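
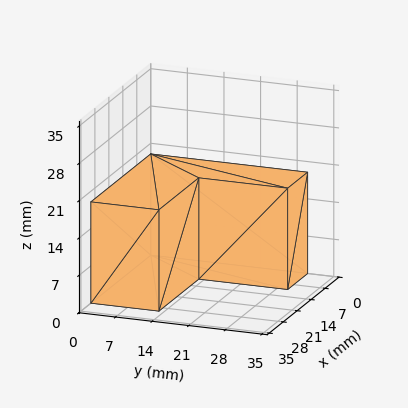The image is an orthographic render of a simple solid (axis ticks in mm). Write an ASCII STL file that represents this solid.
Reading the render: the shape is an L-shaped prism: outer 30 × 30 mm, arm thicknesses ≈ 13 mm (horizontal) and 10 mm (vertical), extruded 19 mm in z (dimensions read to the nearest mm from the axis ticks). For the STL, each face is triangulated and given an outward normal.

solid part
  facet normal 0.0000 0.0000 -1.0000
    outer loop
      vertex 30.0 13.0 0.0
      vertex 30.0 0.0 0.0
      vertex 0.0 0.0 0.0
    endloop
  endfacet
  facet normal 0.0000 0.0000 -1.0000
    outer loop
      vertex 10.0 13.0 0.0
      vertex 30.0 13.0 0.0
      vertex 0.0 0.0 0.0
    endloop
  endfacet
  facet normal 0.0000 0.0000 -1.0000
    outer loop
      vertex 10.0 30.0 0.0
      vertex 10.0 13.0 0.0
      vertex 0.0 0.0 0.0
    endloop
  endfacet
  facet normal 0.0000 0.0000 -1.0000
    outer loop
      vertex 0.0 30.0 0.0
      vertex 10.0 30.0 0.0
      vertex 0.0 0.0 0.0
    endloop
  endfacet
  facet normal 0.0000 0.0000 1.0000
    outer loop
      vertex 0.0 0.0 19.0
      vertex 30.0 0.0 19.0
      vertex 30.0 13.0 19.0
    endloop
  endfacet
  facet normal 0.0000 0.0000 1.0000
    outer loop
      vertex 0.0 0.0 19.0
      vertex 30.0 13.0 19.0
      vertex 10.0 13.0 19.0
    endloop
  endfacet
  facet normal 0.0000 0.0000 1.0000
    outer loop
      vertex 0.0 0.0 19.0
      vertex 10.0 13.0 19.0
      vertex 10.0 30.0 19.0
    endloop
  endfacet
  facet normal 0.0000 0.0000 1.0000
    outer loop
      vertex 0.0 0.0 19.0
      vertex 10.0 30.0 19.0
      vertex 0.0 30.0 19.0
    endloop
  endfacet
  facet normal 0.0000 -1.0000 0.0000
    outer loop
      vertex 0.0 0.0 0.0
      vertex 30.0 0.0 0.0
      vertex 30.0 0.0 19.0
    endloop
  endfacet
  facet normal 0.0000 -1.0000 0.0000
    outer loop
      vertex 0.0 0.0 0.0
      vertex 30.0 0.0 19.0
      vertex 0.0 0.0 19.0
    endloop
  endfacet
  facet normal 1.0000 0.0000 0.0000
    outer loop
      vertex 30.0 0.0 0.0
      vertex 30.0 13.0 0.0
      vertex 30.0 13.0 19.0
    endloop
  endfacet
  facet normal 1.0000 0.0000 0.0000
    outer loop
      vertex 30.0 0.0 0.0
      vertex 30.0 13.0 19.0
      vertex 30.0 0.0 19.0
    endloop
  endfacet
  facet normal 0.0000 1.0000 0.0000
    outer loop
      vertex 30.0 13.0 0.0
      vertex 10.0 13.0 0.0
      vertex 10.0 13.0 19.0
    endloop
  endfacet
  facet normal 0.0000 1.0000 0.0000
    outer loop
      vertex 30.0 13.0 0.0
      vertex 10.0 13.0 19.0
      vertex 30.0 13.0 19.0
    endloop
  endfacet
  facet normal 1.0000 0.0000 0.0000
    outer loop
      vertex 10.0 13.0 0.0
      vertex 10.0 30.0 0.0
      vertex 10.0 30.0 19.0
    endloop
  endfacet
  facet normal 1.0000 0.0000 0.0000
    outer loop
      vertex 10.0 13.0 0.0
      vertex 10.0 30.0 19.0
      vertex 10.0 13.0 19.0
    endloop
  endfacet
  facet normal 0.0000 1.0000 0.0000
    outer loop
      vertex 10.0 30.0 0.0
      vertex 0.0 30.0 0.0
      vertex 0.0 30.0 19.0
    endloop
  endfacet
  facet normal 0.0000 1.0000 0.0000
    outer loop
      vertex 10.0 30.0 0.0
      vertex 0.0 30.0 19.0
      vertex 10.0 30.0 19.0
    endloop
  endfacet
  facet normal -1.0000 0.0000 0.0000
    outer loop
      vertex 0.0 30.0 0.0
      vertex 0.0 0.0 0.0
      vertex 0.0 0.0 19.0
    endloop
  endfacet
  facet normal -1.0000 0.0000 0.0000
    outer loop
      vertex 0.0 30.0 0.0
      vertex 0.0 0.0 19.0
      vertex 0.0 30.0 19.0
    endloop
  endfacet
endsolid part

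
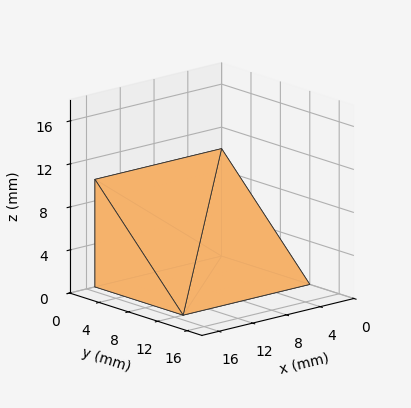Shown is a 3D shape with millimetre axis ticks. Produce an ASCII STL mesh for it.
Reading the render: the shape is a wedge (ramp): 15 × 12 mm base, rising to 10 mm along the y=0 edge and sloping linearly to z=0 at y=12 (dimensions read to the nearest mm from the axis ticks). For the STL, each face is triangulated and given an outward normal.

solid part
  facet normal 0.0000 0.0000 -1.0000
    outer loop
      vertex 15.00 12.00 0.00
      vertex 15.00 0.00 0.00
      vertex 0.00 0.00 0.00
    endloop
  endfacet
  facet normal 0.0000 0.0000 -1.0000
    outer loop
      vertex 0.00 12.00 0.00
      vertex 15.00 12.00 0.00
      vertex 0.00 0.00 0.00
    endloop
  endfacet
  facet normal 0.0000 -1.0000 0.0000
    outer loop
      vertex 0.00 0.00 0.00
      vertex 15.00 0.00 0.00
      vertex 15.00 0.00 10.00
    endloop
  endfacet
  facet normal 0.0000 -1.0000 0.0000
    outer loop
      vertex 0.00 0.00 0.00
      vertex 15.00 0.00 10.00
      vertex 0.00 0.00 10.00
    endloop
  endfacet
  facet normal 0.0000 0.6402 0.7682
    outer loop
      vertex 0.00 0.00 10.00
      vertex 15.00 0.00 10.00
      vertex 15.00 12.00 0.00
    endloop
  endfacet
  facet normal 0.0000 0.6402 0.7682
    outer loop
      vertex 0.00 0.00 10.00
      vertex 15.00 12.00 0.00
      vertex 0.00 12.00 0.00
    endloop
  endfacet
  facet normal -1.0000 0.0000 0.0000
    outer loop
      vertex 0.00 0.00 10.00
      vertex 0.00 12.00 0.00
      vertex 0.00 0.00 0.00
    endloop
  endfacet
  facet normal 1.0000 0.0000 0.0000
    outer loop
      vertex 15.00 0.00 0.00
      vertex 15.00 12.00 0.00
      vertex 15.00 0.00 10.00
    endloop
  endfacet
endsolid part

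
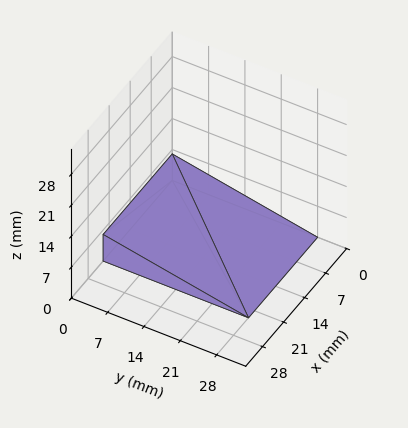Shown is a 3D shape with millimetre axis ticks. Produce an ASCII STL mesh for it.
Reading the render: the shape is a wedge (ramp): 23 × 28 mm base, rising to 6 mm along the y=0 edge and sloping linearly to z=0 at y=28 (dimensions read to the nearest mm from the axis ticks). For the STL, each face is triangulated and given an outward normal.

solid part
  facet normal 0.0000 0.0000 -1.0000
    outer loop
      vertex 23.0 28.0 0.0
      vertex 23.0 0.0 0.0
      vertex 0.0 0.0 0.0
    endloop
  endfacet
  facet normal 0.0000 0.0000 -1.0000
    outer loop
      vertex 0.0 28.0 0.0
      vertex 23.0 28.0 0.0
      vertex 0.0 0.0 0.0
    endloop
  endfacet
  facet normal 0.0000 -1.0000 0.0000
    outer loop
      vertex 0.0 0.0 0.0
      vertex 23.0 0.0 0.0
      vertex 23.0 0.0 6.0
    endloop
  endfacet
  facet normal 0.0000 -1.0000 0.0000
    outer loop
      vertex 0.0 0.0 0.0
      vertex 23.0 0.0 6.0
      vertex 0.0 0.0 6.0
    endloop
  endfacet
  facet normal 0.0000 0.2095 0.9778
    outer loop
      vertex 0.0 0.0 6.0
      vertex 23.0 0.0 6.0
      vertex 23.0 28.0 0.0
    endloop
  endfacet
  facet normal 0.0000 0.2095 0.9778
    outer loop
      vertex 0.0 0.0 6.0
      vertex 23.0 28.0 0.0
      vertex 0.0 28.0 0.0
    endloop
  endfacet
  facet normal -1.0000 0.0000 0.0000
    outer loop
      vertex 0.0 0.0 6.0
      vertex 0.0 28.0 0.0
      vertex 0.0 0.0 0.0
    endloop
  endfacet
  facet normal 1.0000 0.0000 0.0000
    outer loop
      vertex 23.0 0.0 0.0
      vertex 23.0 28.0 0.0
      vertex 23.0 0.0 6.0
    endloop
  endfacet
endsolid part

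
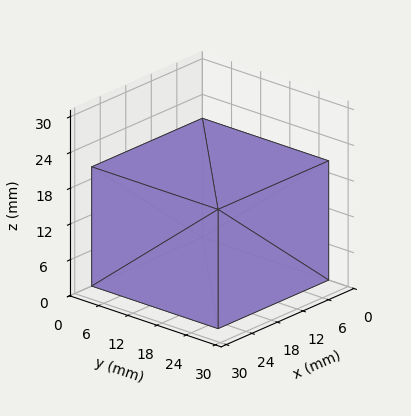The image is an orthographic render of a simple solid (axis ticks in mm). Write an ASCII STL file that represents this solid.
Reading the render: the shape is a rectangular box, roughly 26 × 26 mm footprint and 20 mm tall (dimensions read to the nearest mm from the axis ticks). For the STL, each face is triangulated and given an outward normal.

solid part
  facet normal 0.0000 0.0000 -1.0000
    outer loop
      vertex 26.000 26.000 0.000
      vertex 26.000 0.000 0.000
      vertex 0.000 0.000 0.000
    endloop
  endfacet
  facet normal 0.0000 0.0000 -1.0000
    outer loop
      vertex 0.000 26.000 0.000
      vertex 26.000 26.000 0.000
      vertex 0.000 0.000 0.000
    endloop
  endfacet
  facet normal 0.0000 0.0000 1.0000
    outer loop
      vertex 0.000 0.000 20.000
      vertex 26.000 0.000 20.000
      vertex 26.000 26.000 20.000
    endloop
  endfacet
  facet normal 0.0000 0.0000 1.0000
    outer loop
      vertex 0.000 0.000 20.000
      vertex 26.000 26.000 20.000
      vertex 0.000 26.000 20.000
    endloop
  endfacet
  facet normal 0.0000 -1.0000 0.0000
    outer loop
      vertex 0.000 0.000 0.000
      vertex 26.000 0.000 0.000
      vertex 26.000 0.000 20.000
    endloop
  endfacet
  facet normal 0.0000 -1.0000 0.0000
    outer loop
      vertex 0.000 0.000 0.000
      vertex 26.000 0.000 20.000
      vertex 0.000 0.000 20.000
    endloop
  endfacet
  facet normal 0.0000 1.0000 0.0000
    outer loop
      vertex 26.000 26.000 20.000
      vertex 26.000 26.000 0.000
      vertex 0.000 26.000 0.000
    endloop
  endfacet
  facet normal 0.0000 1.0000 0.0000
    outer loop
      vertex 0.000 26.000 20.000
      vertex 26.000 26.000 20.000
      vertex 0.000 26.000 0.000
    endloop
  endfacet
  facet normal -1.0000 0.0000 0.0000
    outer loop
      vertex 0.000 26.000 20.000
      vertex 0.000 26.000 0.000
      vertex 0.000 0.000 0.000
    endloop
  endfacet
  facet normal -1.0000 0.0000 0.0000
    outer loop
      vertex 0.000 0.000 20.000
      vertex 0.000 26.000 20.000
      vertex 0.000 0.000 0.000
    endloop
  endfacet
  facet normal 1.0000 0.0000 0.0000
    outer loop
      vertex 26.000 0.000 0.000
      vertex 26.000 26.000 0.000
      vertex 26.000 26.000 20.000
    endloop
  endfacet
  facet normal 1.0000 0.0000 0.0000
    outer loop
      vertex 26.000 0.000 0.000
      vertex 26.000 26.000 20.000
      vertex 26.000 0.000 20.000
    endloop
  endfacet
endsolid part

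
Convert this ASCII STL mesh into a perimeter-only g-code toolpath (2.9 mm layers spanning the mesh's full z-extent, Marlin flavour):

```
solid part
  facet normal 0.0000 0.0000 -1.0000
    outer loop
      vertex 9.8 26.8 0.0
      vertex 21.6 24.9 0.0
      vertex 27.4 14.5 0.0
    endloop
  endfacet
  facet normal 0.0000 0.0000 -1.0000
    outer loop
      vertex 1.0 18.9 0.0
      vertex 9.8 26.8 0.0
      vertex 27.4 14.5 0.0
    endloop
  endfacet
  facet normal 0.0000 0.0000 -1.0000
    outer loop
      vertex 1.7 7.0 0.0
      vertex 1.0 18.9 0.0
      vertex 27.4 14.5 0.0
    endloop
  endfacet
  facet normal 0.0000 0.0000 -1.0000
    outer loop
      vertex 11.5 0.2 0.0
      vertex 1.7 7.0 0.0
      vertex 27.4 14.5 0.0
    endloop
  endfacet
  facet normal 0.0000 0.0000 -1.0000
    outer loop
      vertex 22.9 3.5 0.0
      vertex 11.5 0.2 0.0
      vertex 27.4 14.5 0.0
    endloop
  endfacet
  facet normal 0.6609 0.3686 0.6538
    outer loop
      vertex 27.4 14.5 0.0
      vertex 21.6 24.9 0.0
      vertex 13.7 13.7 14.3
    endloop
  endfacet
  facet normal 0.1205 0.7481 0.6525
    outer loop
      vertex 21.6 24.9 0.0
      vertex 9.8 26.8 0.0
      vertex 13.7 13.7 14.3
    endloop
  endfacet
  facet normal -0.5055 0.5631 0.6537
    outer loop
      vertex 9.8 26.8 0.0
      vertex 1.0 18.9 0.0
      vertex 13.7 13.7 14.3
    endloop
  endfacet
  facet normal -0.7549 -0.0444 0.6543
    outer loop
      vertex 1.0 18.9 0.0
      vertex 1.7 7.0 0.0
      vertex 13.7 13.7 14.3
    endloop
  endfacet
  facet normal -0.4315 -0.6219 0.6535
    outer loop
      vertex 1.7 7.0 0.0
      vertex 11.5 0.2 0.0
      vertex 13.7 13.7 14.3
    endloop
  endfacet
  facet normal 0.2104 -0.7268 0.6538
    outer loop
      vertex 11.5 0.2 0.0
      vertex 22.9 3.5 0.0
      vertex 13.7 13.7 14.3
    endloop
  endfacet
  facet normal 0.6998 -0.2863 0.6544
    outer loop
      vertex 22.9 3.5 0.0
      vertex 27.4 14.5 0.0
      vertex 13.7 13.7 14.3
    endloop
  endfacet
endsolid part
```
; perimeter-only toolpath
G21 ; units = mm
G90 ; absolute positioning
G28 ; home
; layer 1
G0 Z2.9
G0 X24.7 Y14.3
G1 X20.0 Y22.7
G1 X10.6 Y24.2
G1 X3.5 Y17.9
G1 X4.1 Y8.3
G1 X11.9 Y2.9
G1 X21.1 Y5.5
G1 X24.7 Y14.3
; layer 2
G0 Z5.7
G0 X21.9 Y14.2
G1 X18.4 Y20.4
G1 X11.4 Y21.6
G1 X6.1 Y16.8
G1 X6.5 Y9.7
G1 X12.4 Y5.6
G1 X19.2 Y7.6
G1 X21.9 Y14.2
; layer 3
G0 Z8.6
G0 X19.2 Y14.0
G1 X16.9 Y18.2
G1 X12.1 Y18.9
G1 X8.6 Y15.8
G1 X8.9 Y11.0
G1 X12.8 Y8.3
G1 X17.4 Y9.6
G1 X19.2 Y14.0
; layer 4
G0 Z11.4
G0 X16.4 Y13.9
G1 X15.3 Y15.9
G1 X12.9 Y16.3
G1 X11.2 Y14.7
G1 X11.3 Y12.4
G1 X13.3 Y11.0
G1 X15.5 Y11.7
G1 X16.4 Y13.9
M2 ; end

The solid is a regular 7-sided pyramid, base circumscribed radius ≈ 13.7 mm, apex at z ≈ 14.3 mm. Slicing at Δz = 2.9 mm — 5 equal slices spanning the solid's height, so layer i sits at z = i·h/5 — gives 4 non-empty perimeters. Each is a 7-segment closed polygon; G0 lifts to the layer z and rapids to the start vertex, then G1 traces the edges. The cross-section shrinks linearly with z (the slice at the apex is degenerate and omitted).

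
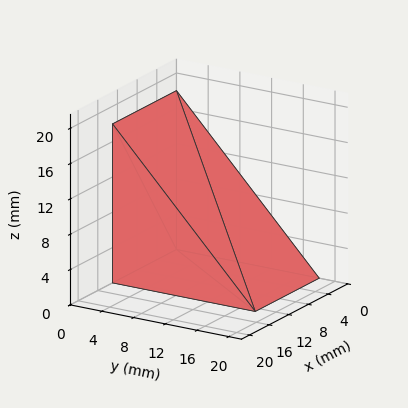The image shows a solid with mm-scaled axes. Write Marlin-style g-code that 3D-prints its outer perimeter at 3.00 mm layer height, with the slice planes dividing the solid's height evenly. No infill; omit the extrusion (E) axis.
Reading the render: the shape is a wedge (ramp): 13 × 18 mm base, rising to 18 mm along the y=0 edge and sloping linearly to z=0 at y=18 (dimensions read to the nearest mm from the axis ticks). For the g-code, the solid's height is divided into equal slices at the stated Δz and each level perimeter traced with G1 moves after a G0 lift.

; perimeter-only toolpath
G21 ; units = mm
G90 ; absolute positioning
G28 ; home
; layer 1
G0 Z3.00
G0 X0.00 Y0.00
G1 X13.00 Y0.00
G1 X13.00 Y15.00
G1 X0.00 Y15.00
G1 X0.00 Y0.00
; layer 2
G0 Z6.00
G0 X0.00 Y0.00
G1 X13.00 Y0.00
G1 X13.00 Y12.00
G1 X0.00 Y12.00
G1 X0.00 Y0.00
; layer 3
G0 Z9.00
G0 X0.00 Y0.00
G1 X13.00 Y0.00
G1 X13.00 Y9.00
G1 X0.00 Y9.00
G1 X0.00 Y0.00
; layer 4
G0 Z12.00
G0 X0.00 Y0.00
G1 X13.00 Y0.00
G1 X13.00 Y6.00
G1 X0.00 Y6.00
G1 X0.00 Y0.00
; layer 5
G0 Z15.00
G0 X0.00 Y0.00
G1 X13.00 Y0.00
G1 X13.00 Y3.00
G1 X0.00 Y3.00
G1 X0.00 Y0.00
M2 ; end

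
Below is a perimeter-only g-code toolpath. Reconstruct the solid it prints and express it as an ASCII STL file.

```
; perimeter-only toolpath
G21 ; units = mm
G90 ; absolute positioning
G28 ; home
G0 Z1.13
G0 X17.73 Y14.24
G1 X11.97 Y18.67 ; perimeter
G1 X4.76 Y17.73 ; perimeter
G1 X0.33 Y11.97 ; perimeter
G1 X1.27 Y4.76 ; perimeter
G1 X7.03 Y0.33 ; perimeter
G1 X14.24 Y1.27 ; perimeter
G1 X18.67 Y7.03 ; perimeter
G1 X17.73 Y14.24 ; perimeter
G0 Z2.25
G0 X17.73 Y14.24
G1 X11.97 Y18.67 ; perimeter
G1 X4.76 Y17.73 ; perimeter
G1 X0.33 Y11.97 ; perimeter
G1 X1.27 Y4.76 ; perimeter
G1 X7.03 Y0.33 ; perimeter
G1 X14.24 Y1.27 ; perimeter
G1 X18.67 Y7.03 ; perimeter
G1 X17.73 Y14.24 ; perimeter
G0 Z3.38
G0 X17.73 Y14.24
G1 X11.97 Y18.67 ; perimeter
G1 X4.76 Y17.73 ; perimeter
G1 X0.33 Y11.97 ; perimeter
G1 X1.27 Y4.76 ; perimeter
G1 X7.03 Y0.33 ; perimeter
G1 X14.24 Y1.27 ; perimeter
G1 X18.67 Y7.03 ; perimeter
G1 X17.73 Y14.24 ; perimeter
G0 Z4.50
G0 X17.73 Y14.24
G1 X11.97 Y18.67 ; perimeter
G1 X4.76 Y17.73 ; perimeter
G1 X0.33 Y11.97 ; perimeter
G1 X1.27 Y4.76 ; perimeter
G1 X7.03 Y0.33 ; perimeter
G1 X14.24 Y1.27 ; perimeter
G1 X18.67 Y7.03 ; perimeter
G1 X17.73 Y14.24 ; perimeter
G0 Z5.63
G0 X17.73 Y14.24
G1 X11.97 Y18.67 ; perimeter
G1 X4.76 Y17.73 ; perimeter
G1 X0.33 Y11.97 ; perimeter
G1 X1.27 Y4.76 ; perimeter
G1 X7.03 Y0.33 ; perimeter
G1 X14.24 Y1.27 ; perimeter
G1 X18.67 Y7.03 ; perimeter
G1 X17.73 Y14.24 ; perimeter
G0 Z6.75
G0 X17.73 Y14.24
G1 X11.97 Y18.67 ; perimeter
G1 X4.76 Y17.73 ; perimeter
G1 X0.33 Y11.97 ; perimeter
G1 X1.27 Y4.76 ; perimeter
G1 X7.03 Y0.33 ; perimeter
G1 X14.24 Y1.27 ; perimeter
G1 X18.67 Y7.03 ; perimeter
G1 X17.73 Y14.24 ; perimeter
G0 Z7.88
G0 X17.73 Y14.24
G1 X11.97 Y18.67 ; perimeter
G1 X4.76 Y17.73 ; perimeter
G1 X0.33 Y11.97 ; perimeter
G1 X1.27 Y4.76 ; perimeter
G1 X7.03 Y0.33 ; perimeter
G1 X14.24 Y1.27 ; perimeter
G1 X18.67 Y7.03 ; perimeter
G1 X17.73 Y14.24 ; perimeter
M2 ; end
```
solid part
  facet normal 0.0000 0.0000 -1.0000
    outer loop
      vertex 4.76 17.73 0.00
      vertex 11.97 18.67 0.00
      vertex 17.73 14.24 0.00
    endloop
  endfacet
  facet normal 0.0000 0.0000 -1.0000
    outer loop
      vertex 0.33 11.97 0.00
      vertex 4.76 17.73 0.00
      vertex 17.73 14.24 0.00
    endloop
  endfacet
  facet normal 0.0000 0.0000 -1.0000
    outer loop
      vertex 1.27 4.76 0.00
      vertex 0.33 11.97 0.00
      vertex 17.73 14.24 0.00
    endloop
  endfacet
  facet normal 0.0000 0.0000 -1.0000
    outer loop
      vertex 7.03 0.33 0.00
      vertex 1.27 4.76 0.00
      vertex 17.73 14.24 0.00
    endloop
  endfacet
  facet normal 0.0000 0.0000 -1.0000
    outer loop
      vertex 14.24 1.27 0.00
      vertex 7.03 0.33 0.00
      vertex 17.73 14.24 0.00
    endloop
  endfacet
  facet normal 0.0000 0.0000 -1.0000
    outer loop
      vertex 18.67 7.03 0.00
      vertex 14.24 1.27 0.00
      vertex 17.73 14.24 0.00
    endloop
  endfacet
  facet normal 0.0000 0.0000 1.0000
    outer loop
      vertex 17.73 14.24 7.88
      vertex 11.97 18.67 7.88
      vertex 4.76 17.73 7.88
    endloop
  endfacet
  facet normal 0.0000 0.0000 1.0000
    outer loop
      vertex 17.73 14.24 7.88
      vertex 4.76 17.73 7.88
      vertex 0.33 11.97 7.88
    endloop
  endfacet
  facet normal 0.0000 0.0000 1.0000
    outer loop
      vertex 17.73 14.24 7.88
      vertex 0.33 11.97 7.88
      vertex 1.27 4.76 7.88
    endloop
  endfacet
  facet normal 0.0000 0.0000 1.0000
    outer loop
      vertex 17.73 14.24 7.88
      vertex 1.27 4.76 7.88
      vertex 7.03 0.33 7.88
    endloop
  endfacet
  facet normal 0.0000 0.0000 1.0000
    outer loop
      vertex 17.73 14.24 7.88
      vertex 7.03 0.33 7.88
      vertex 14.24 1.27 7.88
    endloop
  endfacet
  facet normal 0.0000 0.0000 1.0000
    outer loop
      vertex 17.73 14.24 7.88
      vertex 14.24 1.27 7.88
      vertex 18.67 7.03 7.88
    endloop
  endfacet
  facet normal 0.6096 0.7927 0.0000
    outer loop
      vertex 17.73 14.24 0.00
      vertex 11.97 18.67 0.00
      vertex 11.97 18.67 7.88
    endloop
  endfacet
  facet normal 0.6096 0.7927 0.0000
    outer loop
      vertex 17.73 14.24 0.00
      vertex 11.97 18.67 7.88
      vertex 17.73 14.24 7.88
    endloop
  endfacet
  facet normal -0.1293 0.9916 0.0000
    outer loop
      vertex 11.97 18.67 0.00
      vertex 4.76 17.73 0.00
      vertex 4.76 17.73 7.88
    endloop
  endfacet
  facet normal -0.1293 0.9916 0.0000
    outer loop
      vertex 11.97 18.67 0.00
      vertex 4.76 17.73 7.88
      vertex 11.97 18.67 7.88
    endloop
  endfacet
  facet normal -0.7927 0.6096 0.0000
    outer loop
      vertex 4.76 17.73 0.00
      vertex 0.33 11.97 0.00
      vertex 0.33 11.97 7.88
    endloop
  endfacet
  facet normal -0.7927 0.6096 0.0000
    outer loop
      vertex 4.76 17.73 0.00
      vertex 0.33 11.97 7.88
      vertex 4.76 17.73 7.88
    endloop
  endfacet
  facet normal -0.9916 -0.1293 0.0000
    outer loop
      vertex 0.33 11.97 0.00
      vertex 1.27 4.76 0.00
      vertex 1.27 4.76 7.88
    endloop
  endfacet
  facet normal -0.9916 -0.1293 0.0000
    outer loop
      vertex 0.33 11.97 0.00
      vertex 1.27 4.76 7.88
      vertex 0.33 11.97 7.88
    endloop
  endfacet
  facet normal -0.6096 -0.7927 0.0000
    outer loop
      vertex 1.27 4.76 0.00
      vertex 7.03 0.33 0.00
      vertex 7.03 0.33 7.88
    endloop
  endfacet
  facet normal -0.6096 -0.7927 0.0000
    outer loop
      vertex 1.27 4.76 0.00
      vertex 7.03 0.33 7.88
      vertex 1.27 4.76 7.88
    endloop
  endfacet
  facet normal 0.1293 -0.9916 0.0000
    outer loop
      vertex 7.03 0.33 0.00
      vertex 14.24 1.27 0.00
      vertex 14.24 1.27 7.88
    endloop
  endfacet
  facet normal 0.1293 -0.9916 0.0000
    outer loop
      vertex 7.03 0.33 0.00
      vertex 14.24 1.27 7.88
      vertex 7.03 0.33 7.88
    endloop
  endfacet
  facet normal 0.7927 -0.6096 0.0000
    outer loop
      vertex 14.24 1.27 0.00
      vertex 18.67 7.03 0.00
      vertex 18.67 7.03 7.88
    endloop
  endfacet
  facet normal 0.7927 -0.6096 0.0000
    outer loop
      vertex 14.24 1.27 0.00
      vertex 18.67 7.03 7.88
      vertex 14.24 1.27 7.88
    endloop
  endfacet
  facet normal 0.9916 0.1293 0.0000
    outer loop
      vertex 18.67 7.03 0.00
      vertex 17.73 14.24 0.00
      vertex 17.73 14.24 7.88
    endloop
  endfacet
  facet normal 0.9916 0.1293 0.0000
    outer loop
      vertex 18.67 7.03 0.00
      vertex 17.73 14.24 7.88
      vertex 18.67 7.03 7.88
    endloop
  endfacet
endsolid part

The G0 Z moves step by Δz≈1.13 mm. Every layer's G1 loop is the same polygon, so the solid is a straight extrusion of it from z=0 to z≈7.88. Closing with flat bottom and top caps and triangulating gives 28 facets — a regular 8-sided prism (a cylinder approximated with 8 flat sides), circumscribed radius ≈ 9.5 mm, height ≈ 7.88 mm.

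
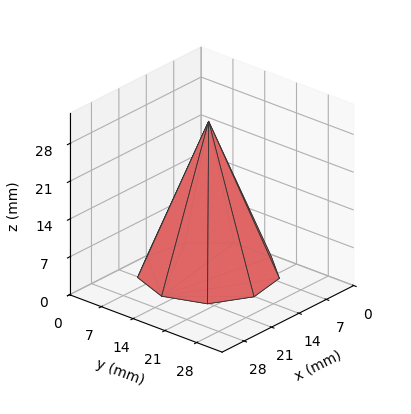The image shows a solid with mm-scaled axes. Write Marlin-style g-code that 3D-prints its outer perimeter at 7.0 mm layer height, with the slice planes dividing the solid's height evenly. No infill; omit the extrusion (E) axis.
Reading the render: the shape is a regular 9-sided pyramid, base circumscribed radius ≈ 12 mm, apex at z ≈ 28 mm (dimensions read to the nearest mm from the axis ticks). For the g-code, the solid's height is divided into equal slices at the stated Δz and each level perimeter traced with G1 moves after a G0 lift.

; perimeter-only toolpath
G21 ; units = mm
G90 ; absolute positioning
G28 ; home
; layer 1
G0 Z7.0
G0 X21.0 Y12.0
G1 X18.9 Y17.8
G1 X13.6 Y20.9
G1 X7.5 Y19.8
G1 X3.5 Y15.1
G1 X3.5 Y8.9
G1 X7.5 Y4.2
G1 X13.6 Y3.1
G1 X18.9 Y6.2
G1 X21.0 Y12.0
; layer 2
G0 Z14.0
G0 X18.0 Y12.0
G1 X16.6 Y15.8
G1 X13.1 Y17.9
G1 X9.0 Y17.2
G1 X6.3 Y14.1
G1 X6.3 Y9.9
G1 X9.0 Y6.8
G1 X13.1 Y6.1
G1 X16.6 Y8.2
G1 X18.0 Y12.0
; layer 3
G0 Z21.0
G0 X15.0 Y12.0
G1 X14.3 Y13.9
G1 X12.5 Y14.9
G1 X10.5 Y14.6
G1 X9.2 Y13.0
G1 X9.2 Y11.0
G1 X10.5 Y9.4
G1 X12.5 Y9.1
G1 X14.3 Y10.1
G1 X15.0 Y12.0
M2 ; end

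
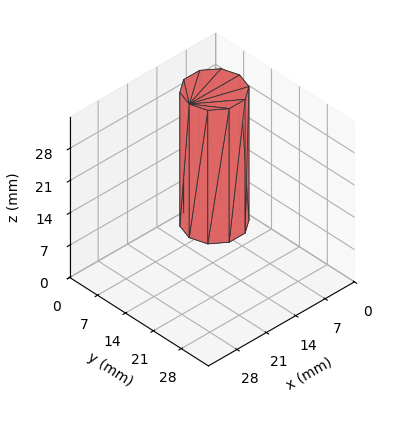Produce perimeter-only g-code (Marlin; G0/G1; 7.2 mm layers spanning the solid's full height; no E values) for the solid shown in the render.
Reading the render: the shape is a regular 10-sided prism (a cylinder approximated with 10 flat sides), circumscribed radius ≈ 6 mm, height ≈ 29 mm (dimensions read to the nearest mm from the axis ticks). For the g-code, the solid's height is divided into equal slices at the stated Δz and each level perimeter traced with G1 moves after a G0 lift.

; perimeter-only toolpath
G21 ; units = mm
G90 ; absolute positioning
G28 ; home
; layer 1
G0 Z7.2
G0 X12.0 Y6.0
G1 X10.9 Y9.5
G1 X7.9 Y11.7
G1 X4.1 Y11.7
G1 X1.1 Y9.5
G1 X0.0 Y6.0
G1 X1.1 Y2.5
G1 X4.1 Y0.3
G1 X7.9 Y0.3
G1 X10.9 Y2.5
G1 X12.0 Y6.0
; layer 2
G0 Z14.5
G0 X12.0 Y6.0
G1 X10.9 Y9.5
G1 X7.9 Y11.7
G1 X4.1 Y11.7
G1 X1.1 Y9.5
G1 X0.0 Y6.0
G1 X1.1 Y2.5
G1 X4.1 Y0.3
G1 X7.9 Y0.3
G1 X10.9 Y2.5
G1 X12.0 Y6.0
; layer 3
G0 Z21.8
G0 X12.0 Y6.0
G1 X10.9 Y9.5
G1 X7.9 Y11.7
G1 X4.1 Y11.7
G1 X1.1 Y9.5
G1 X0.0 Y6.0
G1 X1.1 Y2.5
G1 X4.1 Y0.3
G1 X7.9 Y0.3
G1 X10.9 Y2.5
G1 X12.0 Y6.0
; layer 4
G0 Z29.0
G0 X12.0 Y6.0
G1 X10.9 Y9.5
G1 X7.9 Y11.7
G1 X4.1 Y11.7
G1 X1.1 Y9.5
G1 X0.0 Y6.0
G1 X1.1 Y2.5
G1 X4.1 Y0.3
G1 X7.9 Y0.3
G1 X10.9 Y2.5
G1 X12.0 Y6.0
M2 ; end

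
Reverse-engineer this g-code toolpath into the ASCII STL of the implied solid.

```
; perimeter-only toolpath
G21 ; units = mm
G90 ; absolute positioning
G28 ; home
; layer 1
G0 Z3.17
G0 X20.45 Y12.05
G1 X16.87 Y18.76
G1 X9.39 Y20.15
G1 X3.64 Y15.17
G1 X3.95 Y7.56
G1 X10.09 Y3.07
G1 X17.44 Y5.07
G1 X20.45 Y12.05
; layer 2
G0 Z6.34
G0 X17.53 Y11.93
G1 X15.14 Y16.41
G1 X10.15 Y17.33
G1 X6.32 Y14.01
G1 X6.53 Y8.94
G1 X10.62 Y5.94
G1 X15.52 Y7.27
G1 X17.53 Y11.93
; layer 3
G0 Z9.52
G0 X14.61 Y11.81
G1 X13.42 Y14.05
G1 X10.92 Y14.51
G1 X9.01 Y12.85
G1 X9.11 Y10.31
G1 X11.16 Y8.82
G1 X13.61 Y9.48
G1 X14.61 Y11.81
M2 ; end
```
solid part
  facet normal 0.0000 0.0000 -1.0000
    outer loop
      vertex 8.62 22.97 0.00
      vertex 18.60 21.12 0.00
      vertex 23.37 12.17 0.00
    endloop
  endfacet
  facet normal 0.0000 0.0000 -1.0000
    outer loop
      vertex 0.96 16.33 0.00
      vertex 8.62 22.97 0.00
      vertex 23.37 12.17 0.00
    endloop
  endfacet
  facet normal 0.0000 0.0000 -1.0000
    outer loop
      vertex 1.37 6.19 0.00
      vertex 0.96 16.33 0.00
      vertex 23.37 12.17 0.00
    endloop
  endfacet
  facet normal 0.0000 0.0000 -1.0000
    outer loop
      vertex 9.56 0.20 0.00
      vertex 1.37 6.19 0.00
      vertex 23.37 12.17 0.00
    endloop
  endfacet
  facet normal 0.0000 0.0000 -1.0000
    outer loop
      vertex 19.35 2.86 0.00
      vertex 9.56 0.20 0.00
      vertex 23.37 12.17 0.00
    endloop
  endfacet
  facet normal 0.6790 0.3619 0.6387
    outer loop
      vertex 23.37 12.17 0.00
      vertex 18.60 21.12 0.00
      vertex 11.69 11.69 12.69
    endloop
  endfacet
  facet normal 0.1403 0.7566 0.6386
    outer loop
      vertex 18.60 21.12 0.00
      vertex 8.62 22.97 0.00
      vertex 11.69 11.69 12.69
    endloop
  endfacet
  facet normal -0.5040 0.5814 0.6387
    outer loop
      vertex 8.62 22.97 0.00
      vertex 0.96 16.33 0.00
      vertex 11.69 11.69 12.69
    endloop
  endfacet
  facet normal -0.7688 -0.0311 0.6387
    outer loop
      vertex 0.96 16.33 0.00
      vertex 1.37 6.19 0.00
      vertex 11.69 11.69 12.69
    endloop
  endfacet
  facet normal -0.4543 -0.6211 0.6386
    outer loop
      vertex 1.37 6.19 0.00
      vertex 9.56 0.20 0.00
      vertex 11.69 11.69 12.69
    endloop
  endfacet
  facet normal 0.2018 -0.7427 0.6386
    outer loop
      vertex 9.56 0.20 0.00
      vertex 19.35 2.86 0.00
      vertex 11.69 11.69 12.69
    endloop
  endfacet
  facet normal 0.7064 -0.3050 0.6387
    outer loop
      vertex 19.35 2.86 0.00
      vertex 23.37 12.17 0.00
      vertex 11.69 11.69 12.69
    endloop
  endfacet
endsolid part

The G0 Z moves step by Δz≈3.17 mm. The G1 loops shrink linearly with z, so the solid tapers from its base footprint up to z≈12.7. Closing with a flat bottom cap and the tapered top and triangulating gives 12 facets — a regular 7-sided pyramid, base circumscribed radius ≈ 11.7 mm, apex at z ≈ 12.7 mm.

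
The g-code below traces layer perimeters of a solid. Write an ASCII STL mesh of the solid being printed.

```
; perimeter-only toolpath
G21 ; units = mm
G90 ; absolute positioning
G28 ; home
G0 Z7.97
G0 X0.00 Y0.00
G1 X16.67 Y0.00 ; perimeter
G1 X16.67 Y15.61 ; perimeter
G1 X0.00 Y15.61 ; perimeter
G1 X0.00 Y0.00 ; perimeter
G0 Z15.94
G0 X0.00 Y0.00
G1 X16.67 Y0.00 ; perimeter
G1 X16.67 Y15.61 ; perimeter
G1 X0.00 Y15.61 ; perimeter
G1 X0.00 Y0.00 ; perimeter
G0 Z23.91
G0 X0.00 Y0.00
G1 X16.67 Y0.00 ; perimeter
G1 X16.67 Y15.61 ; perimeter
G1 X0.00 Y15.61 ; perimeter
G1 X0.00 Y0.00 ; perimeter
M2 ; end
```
solid part
  facet normal 0.0000 0.0000 -1.0000
    outer loop
      vertex 16.67 15.61 0.00
      vertex 16.67 0.00 0.00
      vertex 0.00 0.00 0.00
    endloop
  endfacet
  facet normal 0.0000 0.0000 -1.0000
    outer loop
      vertex 0.00 15.61 0.00
      vertex 16.67 15.61 0.00
      vertex 0.00 0.00 0.00
    endloop
  endfacet
  facet normal 0.0000 0.0000 1.0000
    outer loop
      vertex 0.00 0.00 23.91
      vertex 16.67 0.00 23.91
      vertex 16.67 15.61 23.91
    endloop
  endfacet
  facet normal 0.0000 0.0000 1.0000
    outer loop
      vertex 0.00 0.00 23.91
      vertex 16.67 15.61 23.91
      vertex 0.00 15.61 23.91
    endloop
  endfacet
  facet normal 0.0000 -1.0000 0.0000
    outer loop
      vertex 0.00 0.00 0.00
      vertex 16.67 0.00 0.00
      vertex 16.67 0.00 23.91
    endloop
  endfacet
  facet normal 0.0000 -1.0000 0.0000
    outer loop
      vertex 0.00 0.00 0.00
      vertex 16.67 0.00 23.91
      vertex 0.00 0.00 23.91
    endloop
  endfacet
  facet normal 0.0000 1.0000 0.0000
    outer loop
      vertex 16.67 15.61 23.91
      vertex 16.67 15.61 0.00
      vertex 0.00 15.61 0.00
    endloop
  endfacet
  facet normal 0.0000 1.0000 0.0000
    outer loop
      vertex 0.00 15.61 23.91
      vertex 16.67 15.61 23.91
      vertex 0.00 15.61 0.00
    endloop
  endfacet
  facet normal -1.0000 0.0000 0.0000
    outer loop
      vertex 0.00 15.61 23.91
      vertex 0.00 15.61 0.00
      vertex 0.00 0.00 0.00
    endloop
  endfacet
  facet normal -1.0000 0.0000 0.0000
    outer loop
      vertex 0.00 0.00 23.91
      vertex 0.00 15.61 23.91
      vertex 0.00 0.00 0.00
    endloop
  endfacet
  facet normal 1.0000 0.0000 0.0000
    outer loop
      vertex 16.67 0.00 0.00
      vertex 16.67 15.61 0.00
      vertex 16.67 15.61 23.91
    endloop
  endfacet
  facet normal 1.0000 0.0000 0.0000
    outer loop
      vertex 16.67 0.00 0.00
      vertex 16.67 15.61 23.91
      vertex 16.67 0.00 23.91
    endloop
  endfacet
endsolid part

The G0 Z moves step by Δz≈7.97 mm. Every layer's G1 loop is the same polygon, so the solid is a straight extrusion of it from z=0 to z≈23.9. Closing with flat bottom and top caps and triangulating gives 12 facets — a rectangular box, roughly 16.7 × 15.6 mm footprint and 23.9 mm tall.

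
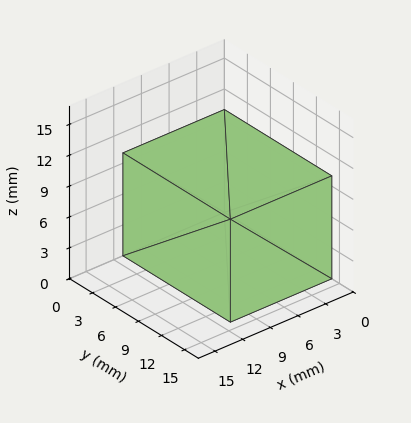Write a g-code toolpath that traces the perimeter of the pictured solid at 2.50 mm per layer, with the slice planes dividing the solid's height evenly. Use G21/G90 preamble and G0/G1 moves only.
Reading the render: the shape is a rectangular box, roughly 11 × 14 mm footprint and 10 mm tall (dimensions read to the nearest mm from the axis ticks). For the g-code, the solid's height is divided into equal slices at the stated Δz and each level perimeter traced with G1 moves after a G0 lift.

; perimeter-only toolpath
G21 ; units = mm
G90 ; absolute positioning
G28 ; home
; layer 1
G0 Z2.50
G0 X0.00 Y0.00
G1 X11.00 Y0.00
G1 X11.00 Y14.00
G1 X0.00 Y14.00
G1 X0.00 Y0.00
; layer 2
G0 Z5.00
G0 X0.00 Y0.00
G1 X11.00 Y0.00
G1 X11.00 Y14.00
G1 X0.00 Y14.00
G1 X0.00 Y0.00
; layer 3
G0 Z7.50
G0 X0.00 Y0.00
G1 X11.00 Y0.00
G1 X11.00 Y14.00
G1 X0.00 Y14.00
G1 X0.00 Y0.00
; layer 4
G0 Z10.00
G0 X0.00 Y0.00
G1 X11.00 Y0.00
G1 X11.00 Y14.00
G1 X0.00 Y14.00
G1 X0.00 Y0.00
M2 ; end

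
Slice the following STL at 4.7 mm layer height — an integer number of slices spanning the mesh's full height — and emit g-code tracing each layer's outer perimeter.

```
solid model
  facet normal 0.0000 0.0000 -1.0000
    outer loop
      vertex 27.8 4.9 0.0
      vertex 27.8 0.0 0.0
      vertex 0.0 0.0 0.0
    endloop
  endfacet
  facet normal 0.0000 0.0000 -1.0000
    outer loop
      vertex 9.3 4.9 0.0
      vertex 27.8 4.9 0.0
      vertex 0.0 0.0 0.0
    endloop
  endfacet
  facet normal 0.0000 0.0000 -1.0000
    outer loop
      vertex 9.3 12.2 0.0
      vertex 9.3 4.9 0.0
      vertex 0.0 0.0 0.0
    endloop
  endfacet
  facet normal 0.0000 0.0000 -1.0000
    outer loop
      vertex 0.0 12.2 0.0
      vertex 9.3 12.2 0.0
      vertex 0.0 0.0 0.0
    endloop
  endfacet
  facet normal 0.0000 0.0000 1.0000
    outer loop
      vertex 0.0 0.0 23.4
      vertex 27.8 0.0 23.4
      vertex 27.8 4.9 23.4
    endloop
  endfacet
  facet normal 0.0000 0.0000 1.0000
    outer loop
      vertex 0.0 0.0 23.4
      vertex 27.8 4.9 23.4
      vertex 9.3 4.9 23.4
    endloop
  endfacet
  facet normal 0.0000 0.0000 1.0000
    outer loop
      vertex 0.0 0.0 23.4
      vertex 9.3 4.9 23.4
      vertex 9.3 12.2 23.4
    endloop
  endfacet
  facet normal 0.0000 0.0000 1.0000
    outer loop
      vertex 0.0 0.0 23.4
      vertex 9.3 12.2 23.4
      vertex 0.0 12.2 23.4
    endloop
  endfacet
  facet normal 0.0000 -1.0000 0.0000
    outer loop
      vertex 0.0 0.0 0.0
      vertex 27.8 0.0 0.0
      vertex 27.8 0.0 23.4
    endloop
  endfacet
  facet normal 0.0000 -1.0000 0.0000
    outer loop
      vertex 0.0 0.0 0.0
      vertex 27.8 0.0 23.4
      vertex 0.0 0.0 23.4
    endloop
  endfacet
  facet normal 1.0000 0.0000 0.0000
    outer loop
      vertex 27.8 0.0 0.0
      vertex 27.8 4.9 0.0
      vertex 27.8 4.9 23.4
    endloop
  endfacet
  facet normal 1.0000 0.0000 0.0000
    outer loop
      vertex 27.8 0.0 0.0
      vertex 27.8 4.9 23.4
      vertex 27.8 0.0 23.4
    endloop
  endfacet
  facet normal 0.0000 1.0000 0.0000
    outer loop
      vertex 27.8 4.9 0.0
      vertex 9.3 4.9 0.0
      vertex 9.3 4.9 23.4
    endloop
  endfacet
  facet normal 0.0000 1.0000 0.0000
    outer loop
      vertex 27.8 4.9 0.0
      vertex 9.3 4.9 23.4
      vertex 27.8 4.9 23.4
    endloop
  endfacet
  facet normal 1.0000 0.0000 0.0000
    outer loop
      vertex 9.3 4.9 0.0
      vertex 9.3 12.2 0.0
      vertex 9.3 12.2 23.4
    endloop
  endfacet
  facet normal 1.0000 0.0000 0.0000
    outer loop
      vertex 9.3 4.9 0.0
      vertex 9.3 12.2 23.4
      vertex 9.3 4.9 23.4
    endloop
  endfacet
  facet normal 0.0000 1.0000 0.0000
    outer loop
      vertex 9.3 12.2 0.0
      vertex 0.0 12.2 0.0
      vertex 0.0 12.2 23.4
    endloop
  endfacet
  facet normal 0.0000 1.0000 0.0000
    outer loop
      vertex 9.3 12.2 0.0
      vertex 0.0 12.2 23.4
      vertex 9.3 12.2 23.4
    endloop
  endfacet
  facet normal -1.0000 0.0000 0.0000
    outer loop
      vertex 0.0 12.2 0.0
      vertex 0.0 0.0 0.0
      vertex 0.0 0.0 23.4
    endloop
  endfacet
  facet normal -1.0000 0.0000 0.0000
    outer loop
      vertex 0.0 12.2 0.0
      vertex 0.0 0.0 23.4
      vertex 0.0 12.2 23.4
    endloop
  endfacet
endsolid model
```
; perimeter-only toolpath
G21 ; units = mm
G90 ; absolute positioning
G28 ; home
; layer 1
G0 Z4.7
G0 X0.0 Y0.0
G1 X27.8 Y0.0
G1 X27.8 Y4.9
G1 X9.3 Y4.9
G1 X9.3 Y12.2
G1 X0.0 Y12.2
G1 X0.0 Y0.0
; layer 2
G0 Z9.4
G0 X0.0 Y0.0
G1 X27.8 Y0.0
G1 X27.8 Y4.9
G1 X9.3 Y4.9
G1 X9.3 Y12.2
G1 X0.0 Y12.2
G1 X0.0 Y0.0
; layer 3
G0 Z14.0
G0 X0.0 Y0.0
G1 X27.8 Y0.0
G1 X27.8 Y4.9
G1 X9.3 Y4.9
G1 X9.3 Y12.2
G1 X0.0 Y12.2
G1 X0.0 Y0.0
; layer 4
G0 Z18.7
G0 X0.0 Y0.0
G1 X27.8 Y0.0
G1 X27.8 Y4.9
G1 X9.3 Y4.9
G1 X9.3 Y12.2
G1 X0.0 Y12.2
G1 X0.0 Y0.0
; layer 5
G0 Z23.4
G0 X0.0 Y0.0
G1 X27.8 Y0.0
G1 X27.8 Y4.9
G1 X9.3 Y4.9
G1 X9.3 Y12.2
G1 X0.0 Y12.2
G1 X0.0 Y0.0
M2 ; end

The solid is an L-shaped prism: outer 27.8 × 12.2 mm, arm thicknesses ≈ 4.9 mm (horizontal) and 9.3 mm (vertical), extruded 23.4 mm in z. Slicing at Δz = 4.7 mm — 5 equal slices spanning the solid's height, so layer i sits at z = i·h/5 — gives 5 non-empty perimeters. Each is a 6-segment closed polygon; G0 lifts to the layer z and rapids to the start vertex, then G1 traces the edges.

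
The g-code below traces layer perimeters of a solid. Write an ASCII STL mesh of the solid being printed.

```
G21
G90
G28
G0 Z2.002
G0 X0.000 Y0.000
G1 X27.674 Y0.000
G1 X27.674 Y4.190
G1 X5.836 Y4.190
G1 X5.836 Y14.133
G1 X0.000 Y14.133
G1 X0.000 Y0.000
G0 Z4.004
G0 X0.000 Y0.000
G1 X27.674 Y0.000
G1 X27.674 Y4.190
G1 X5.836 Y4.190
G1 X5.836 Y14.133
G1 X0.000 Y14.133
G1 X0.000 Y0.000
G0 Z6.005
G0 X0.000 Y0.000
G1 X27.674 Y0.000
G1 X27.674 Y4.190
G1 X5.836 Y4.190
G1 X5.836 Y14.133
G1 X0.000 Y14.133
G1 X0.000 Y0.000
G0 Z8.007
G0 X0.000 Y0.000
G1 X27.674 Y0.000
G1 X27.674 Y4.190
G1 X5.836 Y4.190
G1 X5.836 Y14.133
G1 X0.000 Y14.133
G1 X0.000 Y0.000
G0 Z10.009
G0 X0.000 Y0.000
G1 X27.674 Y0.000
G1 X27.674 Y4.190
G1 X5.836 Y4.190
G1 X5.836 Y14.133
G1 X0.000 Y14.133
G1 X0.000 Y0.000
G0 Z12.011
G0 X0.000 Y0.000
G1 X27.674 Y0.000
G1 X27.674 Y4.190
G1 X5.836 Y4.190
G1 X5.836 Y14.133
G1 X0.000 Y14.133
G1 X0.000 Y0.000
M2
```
solid part
  facet normal 0.0000 0.0000 -1.0000
    outer loop
      vertex 27.674 4.190 0.000
      vertex 27.674 0.000 0.000
      vertex 0.000 0.000 0.000
    endloop
  endfacet
  facet normal 0.0000 0.0000 -1.0000
    outer loop
      vertex 5.836 4.190 0.000
      vertex 27.674 4.190 0.000
      vertex 0.000 0.000 0.000
    endloop
  endfacet
  facet normal 0.0000 0.0000 -1.0000
    outer loop
      vertex 5.836 14.133 0.000
      vertex 5.836 4.190 0.000
      vertex 0.000 0.000 0.000
    endloop
  endfacet
  facet normal 0.0000 0.0000 -1.0000
    outer loop
      vertex 0.000 14.133 0.000
      vertex 5.836 14.133 0.000
      vertex 0.000 0.000 0.000
    endloop
  endfacet
  facet normal 0.0000 0.0000 1.0000
    outer loop
      vertex 0.000 0.000 12.011
      vertex 27.674 0.000 12.011
      vertex 27.674 4.190 12.011
    endloop
  endfacet
  facet normal 0.0000 0.0000 1.0000
    outer loop
      vertex 0.000 0.000 12.011
      vertex 27.674 4.190 12.011
      vertex 5.836 4.190 12.011
    endloop
  endfacet
  facet normal 0.0000 0.0000 1.0000
    outer loop
      vertex 0.000 0.000 12.011
      vertex 5.836 4.190 12.011
      vertex 5.836 14.133 12.011
    endloop
  endfacet
  facet normal 0.0000 0.0000 1.0000
    outer loop
      vertex 0.000 0.000 12.011
      vertex 5.836 14.133 12.011
      vertex 0.000 14.133 12.011
    endloop
  endfacet
  facet normal 0.0000 -1.0000 0.0000
    outer loop
      vertex 0.000 0.000 0.000
      vertex 27.674 0.000 0.000
      vertex 27.674 0.000 12.011
    endloop
  endfacet
  facet normal 0.0000 -1.0000 0.0000
    outer loop
      vertex 0.000 0.000 0.000
      vertex 27.674 0.000 12.011
      vertex 0.000 0.000 12.011
    endloop
  endfacet
  facet normal 1.0000 0.0000 0.0000
    outer loop
      vertex 27.674 0.000 0.000
      vertex 27.674 4.190 0.000
      vertex 27.674 4.190 12.011
    endloop
  endfacet
  facet normal 1.0000 0.0000 0.0000
    outer loop
      vertex 27.674 0.000 0.000
      vertex 27.674 4.190 12.011
      vertex 27.674 0.000 12.011
    endloop
  endfacet
  facet normal 0.0000 1.0000 0.0000
    outer loop
      vertex 27.674 4.190 0.000
      vertex 5.836 4.190 0.000
      vertex 5.836 4.190 12.011
    endloop
  endfacet
  facet normal 0.0000 1.0000 0.0000
    outer loop
      vertex 27.674 4.190 0.000
      vertex 5.836 4.190 12.011
      vertex 27.674 4.190 12.011
    endloop
  endfacet
  facet normal 1.0000 0.0000 0.0000
    outer loop
      vertex 5.836 4.190 0.000
      vertex 5.836 14.133 0.000
      vertex 5.836 14.133 12.011
    endloop
  endfacet
  facet normal 1.0000 0.0000 0.0000
    outer loop
      vertex 5.836 4.190 0.000
      vertex 5.836 14.133 12.011
      vertex 5.836 4.190 12.011
    endloop
  endfacet
  facet normal 0.0000 1.0000 0.0000
    outer loop
      vertex 5.836 14.133 0.000
      vertex 0.000 14.133 0.000
      vertex 0.000 14.133 12.011
    endloop
  endfacet
  facet normal 0.0000 1.0000 0.0000
    outer loop
      vertex 5.836 14.133 0.000
      vertex 0.000 14.133 12.011
      vertex 5.836 14.133 12.011
    endloop
  endfacet
  facet normal -1.0000 0.0000 0.0000
    outer loop
      vertex 0.000 14.133 0.000
      vertex 0.000 0.000 0.000
      vertex 0.000 0.000 12.011
    endloop
  endfacet
  facet normal -1.0000 0.0000 0.0000
    outer loop
      vertex 0.000 14.133 0.000
      vertex 0.000 0.000 12.011
      vertex 0.000 14.133 12.011
    endloop
  endfacet
endsolid part

The G0 Z moves step by Δz≈2.002 mm. Every layer's G1 loop is the same polygon, so the solid is a straight extrusion of it from z=0 to z≈12. Closing with flat bottom and top caps and triangulating gives 20 facets — an L-shaped prism: outer 27.7 × 14.1 mm, arm thicknesses ≈ 4.19 mm (horizontal) and 5.84 mm (vertical), extruded 12 mm in z.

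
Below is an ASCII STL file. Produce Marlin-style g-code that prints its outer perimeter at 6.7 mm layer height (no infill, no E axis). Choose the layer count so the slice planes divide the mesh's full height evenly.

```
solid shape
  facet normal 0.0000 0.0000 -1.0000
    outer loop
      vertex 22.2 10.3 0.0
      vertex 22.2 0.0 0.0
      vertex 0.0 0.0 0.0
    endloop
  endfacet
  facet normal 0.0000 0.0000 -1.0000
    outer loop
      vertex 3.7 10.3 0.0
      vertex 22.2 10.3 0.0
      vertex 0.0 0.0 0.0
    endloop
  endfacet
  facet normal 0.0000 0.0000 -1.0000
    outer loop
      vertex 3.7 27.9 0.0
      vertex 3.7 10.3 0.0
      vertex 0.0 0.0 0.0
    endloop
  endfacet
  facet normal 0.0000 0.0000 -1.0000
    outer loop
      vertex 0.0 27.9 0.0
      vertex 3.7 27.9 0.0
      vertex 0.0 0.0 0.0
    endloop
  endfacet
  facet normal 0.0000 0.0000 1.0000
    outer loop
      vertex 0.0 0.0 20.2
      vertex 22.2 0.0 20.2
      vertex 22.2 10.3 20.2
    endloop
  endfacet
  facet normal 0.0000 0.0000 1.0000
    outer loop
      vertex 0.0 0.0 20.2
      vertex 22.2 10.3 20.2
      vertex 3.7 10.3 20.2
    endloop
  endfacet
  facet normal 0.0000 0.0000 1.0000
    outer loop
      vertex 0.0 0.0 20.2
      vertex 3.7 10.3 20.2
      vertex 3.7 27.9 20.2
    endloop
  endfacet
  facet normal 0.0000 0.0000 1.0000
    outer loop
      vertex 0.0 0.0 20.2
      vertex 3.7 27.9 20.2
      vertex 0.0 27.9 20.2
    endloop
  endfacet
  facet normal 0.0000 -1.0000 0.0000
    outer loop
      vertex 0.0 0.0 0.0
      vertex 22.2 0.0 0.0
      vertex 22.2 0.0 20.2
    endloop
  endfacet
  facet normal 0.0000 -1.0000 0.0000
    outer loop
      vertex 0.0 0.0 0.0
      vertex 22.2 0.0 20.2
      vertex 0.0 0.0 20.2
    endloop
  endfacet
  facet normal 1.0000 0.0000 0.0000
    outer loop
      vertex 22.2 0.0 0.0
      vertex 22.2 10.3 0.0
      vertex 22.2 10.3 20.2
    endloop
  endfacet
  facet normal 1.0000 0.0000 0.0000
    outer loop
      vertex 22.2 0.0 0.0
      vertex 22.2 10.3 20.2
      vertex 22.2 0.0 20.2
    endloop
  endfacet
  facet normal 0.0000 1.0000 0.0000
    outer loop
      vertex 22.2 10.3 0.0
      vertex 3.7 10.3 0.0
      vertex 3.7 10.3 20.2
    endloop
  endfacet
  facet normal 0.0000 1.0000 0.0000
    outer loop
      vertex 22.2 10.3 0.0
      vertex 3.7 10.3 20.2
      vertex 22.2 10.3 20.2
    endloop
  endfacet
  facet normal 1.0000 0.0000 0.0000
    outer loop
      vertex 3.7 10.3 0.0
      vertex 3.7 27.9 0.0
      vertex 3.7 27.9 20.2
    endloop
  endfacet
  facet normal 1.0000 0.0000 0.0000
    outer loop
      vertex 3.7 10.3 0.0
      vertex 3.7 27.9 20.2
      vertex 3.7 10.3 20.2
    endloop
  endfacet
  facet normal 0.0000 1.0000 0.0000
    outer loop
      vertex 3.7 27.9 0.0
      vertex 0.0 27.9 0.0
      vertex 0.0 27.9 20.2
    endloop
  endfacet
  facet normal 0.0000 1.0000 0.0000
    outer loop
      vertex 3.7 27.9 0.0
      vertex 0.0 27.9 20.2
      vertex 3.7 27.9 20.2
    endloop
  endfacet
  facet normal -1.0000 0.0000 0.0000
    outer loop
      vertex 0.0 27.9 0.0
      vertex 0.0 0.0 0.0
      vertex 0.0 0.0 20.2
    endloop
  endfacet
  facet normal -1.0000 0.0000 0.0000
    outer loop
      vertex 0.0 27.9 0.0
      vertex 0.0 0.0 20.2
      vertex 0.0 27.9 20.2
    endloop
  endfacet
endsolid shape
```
; perimeter-only toolpath
G21 ; units = mm
G90 ; absolute positioning
G28 ; home
; layer 1
G0 Z6.7
G0 X0.0 Y0.0
G1 X22.2 Y0.0
G1 X22.2 Y10.3
G1 X3.7 Y10.3
G1 X3.7 Y27.9
G1 X0.0 Y27.9
G1 X0.0 Y0.0
; layer 2
G0 Z13.5
G0 X0.0 Y0.0
G1 X22.2 Y0.0
G1 X22.2 Y10.3
G1 X3.7 Y10.3
G1 X3.7 Y27.9
G1 X0.0 Y27.9
G1 X0.0 Y0.0
; layer 3
G0 Z20.2
G0 X0.0 Y0.0
G1 X22.2 Y0.0
G1 X22.2 Y10.3
G1 X3.7 Y10.3
G1 X3.7 Y27.9
G1 X0.0 Y27.9
G1 X0.0 Y0.0
M2 ; end

The solid is an L-shaped prism: outer 22.2 × 27.9 mm, arm thicknesses ≈ 10.3 mm (horizontal) and 3.7 mm (vertical), extruded 20.2 mm in z. Slicing at Δz = 6.7 mm — 3 equal slices spanning the solid's height, so layer i sits at z = i·h/3 — gives 3 non-empty perimeters. Each is a 6-segment closed polygon; G0 lifts to the layer z and rapids to the start vertex, then G1 traces the edges.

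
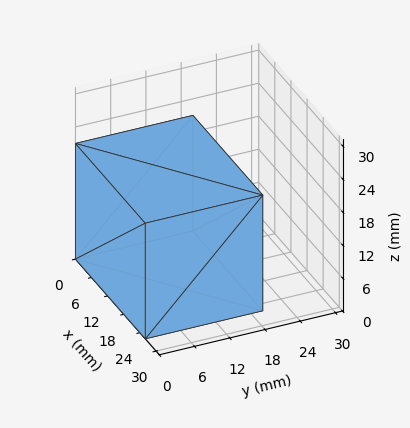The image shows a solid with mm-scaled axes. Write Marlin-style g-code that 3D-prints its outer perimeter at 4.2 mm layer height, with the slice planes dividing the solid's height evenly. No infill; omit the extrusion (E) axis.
Reading the render: the shape is a rectangular box, roughly 26 × 20 mm footprint and 21 mm tall (dimensions read to the nearest mm from the axis ticks). For the g-code, the solid's height is divided into equal slices at the stated Δz and each level perimeter traced with G1 moves after a G0 lift.

; perimeter-only toolpath
G21 ; units = mm
G90 ; absolute positioning
G28 ; home
; layer 1
G0 Z4.2
G0 X0.0 Y0.0
G1 X26.0 Y0.0
G1 X26.0 Y20.0
G1 X0.0 Y20.0
G1 X0.0 Y0.0
; layer 2
G0 Z8.4
G0 X0.0 Y0.0
G1 X26.0 Y0.0
G1 X26.0 Y20.0
G1 X0.0 Y20.0
G1 X0.0 Y0.0
; layer 3
G0 Z12.6
G0 X0.0 Y0.0
G1 X26.0 Y0.0
G1 X26.0 Y20.0
G1 X0.0 Y20.0
G1 X0.0 Y0.0
; layer 4
G0 Z16.8
G0 X0.0 Y0.0
G1 X26.0 Y0.0
G1 X26.0 Y20.0
G1 X0.0 Y20.0
G1 X0.0 Y0.0
; layer 5
G0 Z21.0
G0 X0.0 Y0.0
G1 X26.0 Y0.0
G1 X26.0 Y20.0
G1 X0.0 Y20.0
G1 X0.0 Y0.0
M2 ; end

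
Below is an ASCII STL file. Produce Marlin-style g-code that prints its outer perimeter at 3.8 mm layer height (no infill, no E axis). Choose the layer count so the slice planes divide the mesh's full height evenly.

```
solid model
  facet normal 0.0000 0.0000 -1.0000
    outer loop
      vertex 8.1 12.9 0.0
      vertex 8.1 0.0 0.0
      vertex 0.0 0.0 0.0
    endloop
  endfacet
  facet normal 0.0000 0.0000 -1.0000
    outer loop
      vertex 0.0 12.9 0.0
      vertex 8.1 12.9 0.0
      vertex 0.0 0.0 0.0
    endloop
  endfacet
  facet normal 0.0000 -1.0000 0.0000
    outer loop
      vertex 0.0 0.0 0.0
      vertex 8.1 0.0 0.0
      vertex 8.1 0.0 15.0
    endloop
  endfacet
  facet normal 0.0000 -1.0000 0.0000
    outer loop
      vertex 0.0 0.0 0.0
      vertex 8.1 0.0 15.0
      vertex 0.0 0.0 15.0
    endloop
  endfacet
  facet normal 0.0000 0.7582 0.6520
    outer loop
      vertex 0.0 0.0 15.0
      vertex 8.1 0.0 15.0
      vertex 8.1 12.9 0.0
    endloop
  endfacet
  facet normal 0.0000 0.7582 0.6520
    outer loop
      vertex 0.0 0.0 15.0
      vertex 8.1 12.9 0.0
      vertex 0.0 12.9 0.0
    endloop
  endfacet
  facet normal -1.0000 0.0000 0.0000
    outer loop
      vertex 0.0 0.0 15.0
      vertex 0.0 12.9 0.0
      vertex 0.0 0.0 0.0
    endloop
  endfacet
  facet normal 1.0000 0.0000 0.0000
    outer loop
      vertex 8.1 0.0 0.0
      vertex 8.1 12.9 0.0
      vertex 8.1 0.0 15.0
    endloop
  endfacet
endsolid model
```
; perimeter-only toolpath
G21 ; units = mm
G90 ; absolute positioning
G28 ; home
; layer 1
G0 Z3.8
G0 X0.0 Y0.0
G1 X8.1 Y0.0
G1 X8.1 Y9.7
G1 X0.0 Y9.7
G1 X0.0 Y0.0
; layer 2
G0 Z7.5
G0 X0.0 Y0.0
G1 X8.1 Y0.0
G1 X8.1 Y6.5
G1 X0.0 Y6.5
G1 X0.0 Y0.0
; layer 3
G0 Z11.2
G0 X0.0 Y0.0
G1 X8.1 Y0.0
G1 X8.1 Y3.2
G1 X0.0 Y3.2
G1 X0.0 Y0.0
M2 ; end

The solid is a wedge (ramp): 8.1 × 12.9 mm base, rising to 15 mm along the y=0 edge and sloping linearly to z=0 at y=12.9. Slicing at Δz = 3.8 mm — 4 equal slices spanning the solid's height, so layer i sits at z = i·h/4 — gives 3 non-empty perimeters. Each is a 4-segment closed polygon; G0 lifts to the layer z and rapids to the start vertex, then G1 traces the edges. The cross-section shrinks linearly with z (the slice at the apex is degenerate and omitted).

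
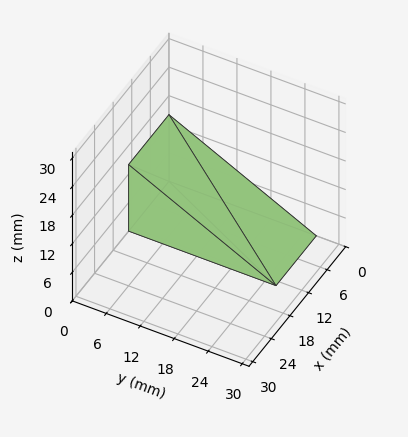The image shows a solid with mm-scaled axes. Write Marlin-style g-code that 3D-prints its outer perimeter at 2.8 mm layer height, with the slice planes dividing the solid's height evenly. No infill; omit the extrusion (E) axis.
Reading the render: the shape is a wedge (ramp): 13 × 26 mm base, rising to 14 mm along the y=0 edge and sloping linearly to z=0 at y=26 (dimensions read to the nearest mm from the axis ticks). For the g-code, the solid's height is divided into equal slices at the stated Δz and each level perimeter traced with G1 moves after a G0 lift.

; perimeter-only toolpath
G21 ; units = mm
G90 ; absolute positioning
G28 ; home
; layer 1
G0 Z2.8
G0 X0.0 Y0.0
G1 X13.0 Y0.0
G1 X13.0 Y20.8
G1 X0.0 Y20.8
G1 X0.0 Y0.0
; layer 2
G0 Z5.6
G0 X0.0 Y0.0
G1 X13.0 Y0.0
G1 X13.0 Y15.6
G1 X0.0 Y15.6
G1 X0.0 Y0.0
; layer 3
G0 Z8.4
G0 X0.0 Y0.0
G1 X13.0 Y0.0
G1 X13.0 Y10.4
G1 X0.0 Y10.4
G1 X0.0 Y0.0
; layer 4
G0 Z11.2
G0 X0.0 Y0.0
G1 X13.0 Y0.0
G1 X13.0 Y5.2
G1 X0.0 Y5.2
G1 X0.0 Y0.0
M2 ; end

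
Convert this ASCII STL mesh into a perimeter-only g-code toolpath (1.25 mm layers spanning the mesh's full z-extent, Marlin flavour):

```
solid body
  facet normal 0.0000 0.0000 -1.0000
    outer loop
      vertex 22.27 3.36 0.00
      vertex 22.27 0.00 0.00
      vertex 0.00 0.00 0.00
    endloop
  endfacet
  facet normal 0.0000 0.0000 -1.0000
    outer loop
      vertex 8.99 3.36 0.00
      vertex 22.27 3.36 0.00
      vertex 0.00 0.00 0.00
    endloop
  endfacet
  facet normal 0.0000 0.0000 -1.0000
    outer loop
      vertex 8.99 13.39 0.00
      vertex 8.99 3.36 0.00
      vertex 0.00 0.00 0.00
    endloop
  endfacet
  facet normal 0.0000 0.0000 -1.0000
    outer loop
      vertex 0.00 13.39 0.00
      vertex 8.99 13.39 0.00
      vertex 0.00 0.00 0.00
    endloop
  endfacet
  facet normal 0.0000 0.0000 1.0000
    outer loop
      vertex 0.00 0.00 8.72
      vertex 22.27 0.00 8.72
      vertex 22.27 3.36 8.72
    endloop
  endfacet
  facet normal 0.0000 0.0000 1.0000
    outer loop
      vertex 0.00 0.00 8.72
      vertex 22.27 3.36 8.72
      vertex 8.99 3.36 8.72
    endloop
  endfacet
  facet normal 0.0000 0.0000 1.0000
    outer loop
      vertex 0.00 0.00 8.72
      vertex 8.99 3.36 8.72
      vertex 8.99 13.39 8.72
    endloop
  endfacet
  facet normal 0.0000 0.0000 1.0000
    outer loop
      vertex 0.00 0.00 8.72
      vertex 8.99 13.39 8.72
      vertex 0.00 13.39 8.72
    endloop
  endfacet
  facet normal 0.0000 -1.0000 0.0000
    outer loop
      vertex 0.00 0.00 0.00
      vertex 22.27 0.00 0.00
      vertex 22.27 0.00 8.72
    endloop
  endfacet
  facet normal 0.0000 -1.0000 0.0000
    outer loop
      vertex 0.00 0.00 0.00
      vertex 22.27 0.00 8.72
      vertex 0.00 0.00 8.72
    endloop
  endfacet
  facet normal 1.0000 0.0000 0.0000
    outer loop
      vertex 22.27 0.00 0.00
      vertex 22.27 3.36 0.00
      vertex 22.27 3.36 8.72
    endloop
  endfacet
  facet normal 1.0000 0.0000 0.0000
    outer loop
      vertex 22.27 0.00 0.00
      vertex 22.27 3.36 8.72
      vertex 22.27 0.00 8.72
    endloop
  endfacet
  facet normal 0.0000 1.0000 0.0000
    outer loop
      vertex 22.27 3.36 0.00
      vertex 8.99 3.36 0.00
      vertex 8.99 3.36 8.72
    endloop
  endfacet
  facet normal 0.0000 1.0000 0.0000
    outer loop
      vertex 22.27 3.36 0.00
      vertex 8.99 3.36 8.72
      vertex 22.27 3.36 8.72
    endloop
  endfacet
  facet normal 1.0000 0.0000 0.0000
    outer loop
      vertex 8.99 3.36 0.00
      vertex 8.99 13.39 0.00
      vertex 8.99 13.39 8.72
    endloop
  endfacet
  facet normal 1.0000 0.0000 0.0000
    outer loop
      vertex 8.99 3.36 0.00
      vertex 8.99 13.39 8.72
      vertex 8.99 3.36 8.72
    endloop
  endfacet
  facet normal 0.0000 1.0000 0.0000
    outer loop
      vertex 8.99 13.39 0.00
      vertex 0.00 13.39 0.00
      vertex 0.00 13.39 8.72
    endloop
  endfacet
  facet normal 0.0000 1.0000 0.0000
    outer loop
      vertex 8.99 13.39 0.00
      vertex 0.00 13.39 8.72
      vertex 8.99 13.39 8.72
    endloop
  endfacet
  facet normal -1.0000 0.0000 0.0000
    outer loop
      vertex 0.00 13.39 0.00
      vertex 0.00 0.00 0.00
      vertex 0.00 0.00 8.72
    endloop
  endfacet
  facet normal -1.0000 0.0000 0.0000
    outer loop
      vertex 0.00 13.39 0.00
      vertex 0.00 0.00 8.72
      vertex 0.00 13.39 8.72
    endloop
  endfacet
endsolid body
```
; perimeter-only toolpath
G21 ; units = mm
G90 ; absolute positioning
G28 ; home
; layer 1
G0 Z1.25
G0 X0.00 Y0.00
G1 X22.27 Y0.00
G1 X22.27 Y3.36
G1 X8.99 Y3.36
G1 X8.99 Y13.39
G1 X0.00 Y13.39
G1 X0.00 Y0.00
; layer 2
G0 Z2.49
G0 X0.00 Y0.00
G1 X22.27 Y0.00
G1 X22.27 Y3.36
G1 X8.99 Y3.36
G1 X8.99 Y13.39
G1 X0.00 Y13.39
G1 X0.00 Y0.00
; layer 3
G0 Z3.74
G0 X0.00 Y0.00
G1 X22.27 Y0.00
G1 X22.27 Y3.36
G1 X8.99 Y3.36
G1 X8.99 Y13.39
G1 X0.00 Y13.39
G1 X0.00 Y0.00
; layer 4
G0 Z4.98
G0 X0.00 Y0.00
G1 X22.27 Y0.00
G1 X22.27 Y3.36
G1 X8.99 Y3.36
G1 X8.99 Y13.39
G1 X0.00 Y13.39
G1 X0.00 Y0.00
; layer 5
G0 Z6.23
G0 X0.00 Y0.00
G1 X22.27 Y0.00
G1 X22.27 Y3.36
G1 X8.99 Y3.36
G1 X8.99 Y13.39
G1 X0.00 Y13.39
G1 X0.00 Y0.00
; layer 6
G0 Z7.47
G0 X0.00 Y0.00
G1 X22.27 Y0.00
G1 X22.27 Y3.36
G1 X8.99 Y3.36
G1 X8.99 Y13.39
G1 X0.00 Y13.39
G1 X0.00 Y0.00
; layer 7
G0 Z8.72
G0 X0.00 Y0.00
G1 X22.27 Y0.00
G1 X22.27 Y3.36
G1 X8.99 Y3.36
G1 X8.99 Y13.39
G1 X0.00 Y13.39
G1 X0.00 Y0.00
M2 ; end

The solid is an L-shaped prism: outer 22.3 × 13.4 mm, arm thicknesses ≈ 3.36 mm (horizontal) and 8.99 mm (vertical), extruded 8.72 mm in z. Slicing at Δz = 1.25 mm — 7 equal slices spanning the solid's height, so layer i sits at z = i·h/7 — gives 7 non-empty perimeters. Each is a 6-segment closed polygon; G0 lifts to the layer z and rapids to the start vertex, then G1 traces the edges.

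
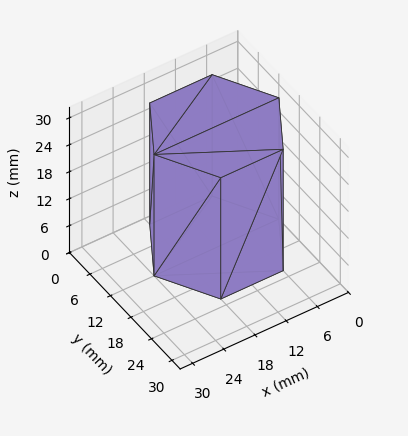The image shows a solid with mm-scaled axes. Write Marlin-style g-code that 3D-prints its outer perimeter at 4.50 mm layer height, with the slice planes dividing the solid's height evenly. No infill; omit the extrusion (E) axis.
Reading the render: the shape is a regular 6-sided prism (a cylinder approximated with 6 flat sides), circumscribed radius ≈ 12 mm, height ≈ 27 mm (dimensions read to the nearest mm from the axis ticks). For the g-code, the solid's height is divided into equal slices at the stated Δz and each level perimeter traced with G1 moves after a G0 lift.

; perimeter-only toolpath
G21 ; units = mm
G90 ; absolute positioning
G28 ; home
; layer 1
G0 Z4.50
G0 X24.00 Y12.00
G1 X18.00 Y22.39
G1 X6.00 Y22.39
G1 X0.00 Y12.00
G1 X6.00 Y1.61
G1 X18.00 Y1.61
G1 X24.00 Y12.00
; layer 2
G0 Z9.00
G0 X24.00 Y12.00
G1 X18.00 Y22.39
G1 X6.00 Y22.39
G1 X0.00 Y12.00
G1 X6.00 Y1.61
G1 X18.00 Y1.61
G1 X24.00 Y12.00
; layer 3
G0 Z13.50
G0 X24.00 Y12.00
G1 X18.00 Y22.39
G1 X6.00 Y22.39
G1 X0.00 Y12.00
G1 X6.00 Y1.61
G1 X18.00 Y1.61
G1 X24.00 Y12.00
; layer 4
G0 Z18.00
G0 X24.00 Y12.00
G1 X18.00 Y22.39
G1 X6.00 Y22.39
G1 X0.00 Y12.00
G1 X6.00 Y1.61
G1 X18.00 Y1.61
G1 X24.00 Y12.00
; layer 5
G0 Z22.50
G0 X24.00 Y12.00
G1 X18.00 Y22.39
G1 X6.00 Y22.39
G1 X0.00 Y12.00
G1 X6.00 Y1.61
G1 X18.00 Y1.61
G1 X24.00 Y12.00
; layer 6
G0 Z27.00
G0 X24.00 Y12.00
G1 X18.00 Y22.39
G1 X6.00 Y22.39
G1 X0.00 Y12.00
G1 X6.00 Y1.61
G1 X18.00 Y1.61
G1 X24.00 Y12.00
M2 ; end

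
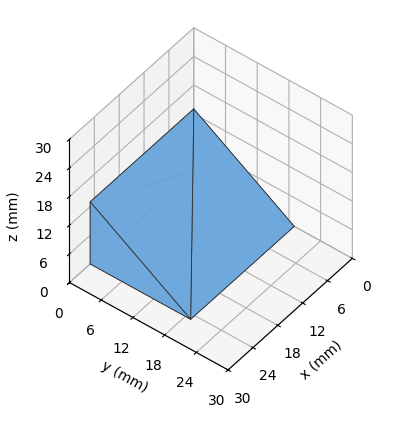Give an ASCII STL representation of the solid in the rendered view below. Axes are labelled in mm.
Reading the render: the shape is a wedge (ramp): 25 × 19 mm base, rising to 13 mm along the y=0 edge and sloping linearly to z=0 at y=19 (dimensions read to the nearest mm from the axis ticks). For the STL, each face is triangulated and given an outward normal.

solid part
  facet normal 0.0000 0.0000 -1.0000
    outer loop
      vertex 25.0 19.0 0.0
      vertex 25.0 0.0 0.0
      vertex 0.0 0.0 0.0
    endloop
  endfacet
  facet normal 0.0000 0.0000 -1.0000
    outer loop
      vertex 0.0 19.0 0.0
      vertex 25.0 19.0 0.0
      vertex 0.0 0.0 0.0
    endloop
  endfacet
  facet normal 0.0000 -1.0000 0.0000
    outer loop
      vertex 0.0 0.0 0.0
      vertex 25.0 0.0 0.0
      vertex 25.0 0.0 13.0
    endloop
  endfacet
  facet normal 0.0000 -1.0000 0.0000
    outer loop
      vertex 0.0 0.0 0.0
      vertex 25.0 0.0 13.0
      vertex 0.0 0.0 13.0
    endloop
  endfacet
  facet normal 0.0000 0.5647 0.8253
    outer loop
      vertex 0.0 0.0 13.0
      vertex 25.0 0.0 13.0
      vertex 25.0 19.0 0.0
    endloop
  endfacet
  facet normal 0.0000 0.5647 0.8253
    outer loop
      vertex 0.0 0.0 13.0
      vertex 25.0 19.0 0.0
      vertex 0.0 19.0 0.0
    endloop
  endfacet
  facet normal -1.0000 0.0000 0.0000
    outer loop
      vertex 0.0 0.0 13.0
      vertex 0.0 19.0 0.0
      vertex 0.0 0.0 0.0
    endloop
  endfacet
  facet normal 1.0000 0.0000 0.0000
    outer loop
      vertex 25.0 0.0 0.0
      vertex 25.0 19.0 0.0
      vertex 25.0 0.0 13.0
    endloop
  endfacet
endsolid part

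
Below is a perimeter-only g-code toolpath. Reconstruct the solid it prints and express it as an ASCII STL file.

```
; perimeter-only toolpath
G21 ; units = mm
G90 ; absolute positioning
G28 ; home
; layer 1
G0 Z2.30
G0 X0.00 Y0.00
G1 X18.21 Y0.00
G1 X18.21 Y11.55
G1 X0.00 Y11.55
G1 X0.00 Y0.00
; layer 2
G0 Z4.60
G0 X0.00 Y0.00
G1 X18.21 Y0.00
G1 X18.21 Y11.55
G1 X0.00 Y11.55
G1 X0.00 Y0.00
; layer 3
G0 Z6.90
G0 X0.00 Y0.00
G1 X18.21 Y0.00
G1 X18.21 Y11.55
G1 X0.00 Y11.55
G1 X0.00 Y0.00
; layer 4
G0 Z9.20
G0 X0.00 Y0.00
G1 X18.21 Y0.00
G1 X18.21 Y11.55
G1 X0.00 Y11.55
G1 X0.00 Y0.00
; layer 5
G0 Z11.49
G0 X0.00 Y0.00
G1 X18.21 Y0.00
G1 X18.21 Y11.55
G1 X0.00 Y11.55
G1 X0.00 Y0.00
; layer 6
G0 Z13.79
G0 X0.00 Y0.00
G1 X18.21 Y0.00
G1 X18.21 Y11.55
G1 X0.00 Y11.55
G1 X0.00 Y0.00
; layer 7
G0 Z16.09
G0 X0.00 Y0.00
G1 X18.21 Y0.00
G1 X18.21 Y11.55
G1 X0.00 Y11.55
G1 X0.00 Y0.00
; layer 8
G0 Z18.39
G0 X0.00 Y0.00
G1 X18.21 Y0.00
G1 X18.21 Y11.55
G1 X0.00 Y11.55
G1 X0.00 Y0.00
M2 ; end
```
solid part
  facet normal 0.0000 0.0000 -1.0000
    outer loop
      vertex 18.21 11.55 0.00
      vertex 18.21 0.00 0.00
      vertex 0.00 0.00 0.00
    endloop
  endfacet
  facet normal 0.0000 0.0000 -1.0000
    outer loop
      vertex 0.00 11.55 0.00
      vertex 18.21 11.55 0.00
      vertex 0.00 0.00 0.00
    endloop
  endfacet
  facet normal 0.0000 0.0000 1.0000
    outer loop
      vertex 0.00 0.00 18.39
      vertex 18.21 0.00 18.39
      vertex 18.21 11.55 18.39
    endloop
  endfacet
  facet normal 0.0000 0.0000 1.0000
    outer loop
      vertex 0.00 0.00 18.39
      vertex 18.21 11.55 18.39
      vertex 0.00 11.55 18.39
    endloop
  endfacet
  facet normal 0.0000 -1.0000 0.0000
    outer loop
      vertex 0.00 0.00 0.00
      vertex 18.21 0.00 0.00
      vertex 18.21 0.00 18.39
    endloop
  endfacet
  facet normal 0.0000 -1.0000 0.0000
    outer loop
      vertex 0.00 0.00 0.00
      vertex 18.21 0.00 18.39
      vertex 0.00 0.00 18.39
    endloop
  endfacet
  facet normal 0.0000 1.0000 0.0000
    outer loop
      vertex 18.21 11.55 18.39
      vertex 18.21 11.55 0.00
      vertex 0.00 11.55 0.00
    endloop
  endfacet
  facet normal 0.0000 1.0000 0.0000
    outer loop
      vertex 0.00 11.55 18.39
      vertex 18.21 11.55 18.39
      vertex 0.00 11.55 0.00
    endloop
  endfacet
  facet normal -1.0000 0.0000 0.0000
    outer loop
      vertex 0.00 11.55 18.39
      vertex 0.00 11.55 0.00
      vertex 0.00 0.00 0.00
    endloop
  endfacet
  facet normal -1.0000 0.0000 0.0000
    outer loop
      vertex 0.00 0.00 18.39
      vertex 0.00 11.55 18.39
      vertex 0.00 0.00 0.00
    endloop
  endfacet
  facet normal 1.0000 0.0000 0.0000
    outer loop
      vertex 18.21 0.00 0.00
      vertex 18.21 11.55 0.00
      vertex 18.21 11.55 18.39
    endloop
  endfacet
  facet normal 1.0000 0.0000 0.0000
    outer loop
      vertex 18.21 0.00 0.00
      vertex 18.21 11.55 18.39
      vertex 18.21 0.00 18.39
    endloop
  endfacet
endsolid part

The G0 Z moves step by Δz≈2.30 mm. Every layer's G1 loop is the same polygon, so the solid is a straight extrusion of it from z=0 to z≈18.4. Closing with flat bottom and top caps and triangulating gives 12 facets — a rectangular box, roughly 18.2 × 11.6 mm footprint and 18.4 mm tall.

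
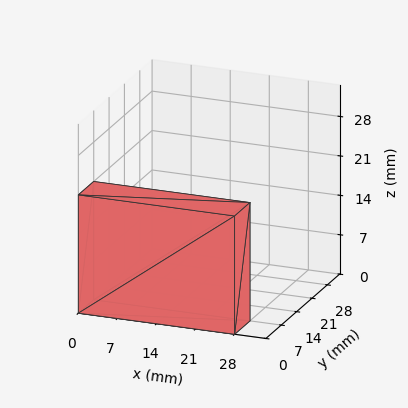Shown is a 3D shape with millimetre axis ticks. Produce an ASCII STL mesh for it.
Reading the render: the shape is a rectangular box, roughly 28 × 7 mm footprint and 21 mm tall (dimensions read to the nearest mm from the axis ticks). For the STL, each face is triangulated and given an outward normal.

solid part
  facet normal 0.0000 0.0000 -1.0000
    outer loop
      vertex 28.00 7.00 0.00
      vertex 28.00 0.00 0.00
      vertex 0.00 0.00 0.00
    endloop
  endfacet
  facet normal 0.0000 0.0000 -1.0000
    outer loop
      vertex 0.00 7.00 0.00
      vertex 28.00 7.00 0.00
      vertex 0.00 0.00 0.00
    endloop
  endfacet
  facet normal 0.0000 0.0000 1.0000
    outer loop
      vertex 0.00 0.00 21.00
      vertex 28.00 0.00 21.00
      vertex 28.00 7.00 21.00
    endloop
  endfacet
  facet normal 0.0000 0.0000 1.0000
    outer loop
      vertex 0.00 0.00 21.00
      vertex 28.00 7.00 21.00
      vertex 0.00 7.00 21.00
    endloop
  endfacet
  facet normal 0.0000 -1.0000 0.0000
    outer loop
      vertex 0.00 0.00 0.00
      vertex 28.00 0.00 0.00
      vertex 28.00 0.00 21.00
    endloop
  endfacet
  facet normal 0.0000 -1.0000 0.0000
    outer loop
      vertex 0.00 0.00 0.00
      vertex 28.00 0.00 21.00
      vertex 0.00 0.00 21.00
    endloop
  endfacet
  facet normal 0.0000 1.0000 0.0000
    outer loop
      vertex 28.00 7.00 21.00
      vertex 28.00 7.00 0.00
      vertex 0.00 7.00 0.00
    endloop
  endfacet
  facet normal 0.0000 1.0000 0.0000
    outer loop
      vertex 0.00 7.00 21.00
      vertex 28.00 7.00 21.00
      vertex 0.00 7.00 0.00
    endloop
  endfacet
  facet normal -1.0000 0.0000 0.0000
    outer loop
      vertex 0.00 7.00 21.00
      vertex 0.00 7.00 0.00
      vertex 0.00 0.00 0.00
    endloop
  endfacet
  facet normal -1.0000 0.0000 0.0000
    outer loop
      vertex 0.00 0.00 21.00
      vertex 0.00 7.00 21.00
      vertex 0.00 0.00 0.00
    endloop
  endfacet
  facet normal 1.0000 0.0000 0.0000
    outer loop
      vertex 28.00 0.00 0.00
      vertex 28.00 7.00 0.00
      vertex 28.00 7.00 21.00
    endloop
  endfacet
  facet normal 1.0000 0.0000 0.0000
    outer loop
      vertex 28.00 0.00 0.00
      vertex 28.00 7.00 21.00
      vertex 28.00 0.00 21.00
    endloop
  endfacet
endsolid part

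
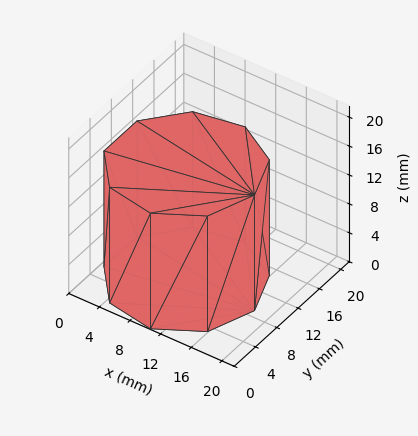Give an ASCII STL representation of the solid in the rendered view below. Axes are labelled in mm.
Reading the render: the shape is a regular 9-sided prism (a cylinder approximated with 9 flat sides), circumscribed radius ≈ 9 mm, height ≈ 16 mm (dimensions read to the nearest mm from the axis ticks). For the STL, each face is triangulated and given an outward normal.

solid part
  facet normal 0.0000 0.0000 -1.0000
    outer loop
      vertex 10.6 17.9 0.0
      vertex 15.9 14.8 0.0
      vertex 18.0 9.0 0.0
    endloop
  endfacet
  facet normal 0.0000 0.0000 -1.0000
    outer loop
      vertex 4.5 16.8 0.0
      vertex 10.6 17.9 0.0
      vertex 18.0 9.0 0.0
    endloop
  endfacet
  facet normal 0.0000 0.0000 -1.0000
    outer loop
      vertex 0.5 12.1 0.0
      vertex 4.5 16.8 0.0
      vertex 18.0 9.0 0.0
    endloop
  endfacet
  facet normal 0.0000 0.0000 -1.0000
    outer loop
      vertex 0.5 5.9 0.0
      vertex 0.5 12.1 0.0
      vertex 18.0 9.0 0.0
    endloop
  endfacet
  facet normal 0.0000 0.0000 -1.0000
    outer loop
      vertex 4.5 1.2 0.0
      vertex 0.5 5.9 0.0
      vertex 18.0 9.0 0.0
    endloop
  endfacet
  facet normal 0.0000 0.0000 -1.0000
    outer loop
      vertex 10.6 0.1 0.0
      vertex 4.5 1.2 0.0
      vertex 18.0 9.0 0.0
    endloop
  endfacet
  facet normal 0.0000 0.0000 -1.0000
    outer loop
      vertex 15.9 3.2 0.0
      vertex 10.6 0.1 0.0
      vertex 18.0 9.0 0.0
    endloop
  endfacet
  facet normal 0.0000 0.0000 1.0000
    outer loop
      vertex 18.0 9.0 16.0
      vertex 15.9 14.8 16.0
      vertex 10.6 17.9 16.0
    endloop
  endfacet
  facet normal 0.0000 0.0000 1.0000
    outer loop
      vertex 18.0 9.0 16.0
      vertex 10.6 17.9 16.0
      vertex 4.5 16.8 16.0
    endloop
  endfacet
  facet normal 0.0000 0.0000 1.0000
    outer loop
      vertex 18.0 9.0 16.0
      vertex 4.5 16.8 16.0
      vertex 0.5 12.1 16.0
    endloop
  endfacet
  facet normal 0.0000 0.0000 1.0000
    outer loop
      vertex 18.0 9.0 16.0
      vertex 0.5 12.1 16.0
      vertex 0.5 5.9 16.0
    endloop
  endfacet
  facet normal 0.0000 0.0000 1.0000
    outer loop
      vertex 18.0 9.0 16.0
      vertex 0.5 5.9 16.0
      vertex 4.5 1.2 16.0
    endloop
  endfacet
  facet normal 0.0000 0.0000 1.0000
    outer loop
      vertex 18.0 9.0 16.0
      vertex 4.5 1.2 16.0
      vertex 10.6 0.1 16.0
    endloop
  endfacet
  facet normal 0.0000 0.0000 1.0000
    outer loop
      vertex 18.0 9.0 16.0
      vertex 10.6 0.1 16.0
      vertex 15.9 3.2 16.0
    endloop
  endfacet
  facet normal 0.9403 0.3404 0.0000
    outer loop
      vertex 18.0 9.0 0.0
      vertex 15.9 14.8 0.0
      vertex 15.9 14.8 16.0
    endloop
  endfacet
  facet normal 0.9403 0.3404 0.0000
    outer loop
      vertex 18.0 9.0 0.0
      vertex 15.9 14.8 16.0
      vertex 18.0 9.0 16.0
    endloop
  endfacet
  facet normal 0.5049 0.8632 0.0000
    outer loop
      vertex 15.9 14.8 0.0
      vertex 10.6 17.9 0.0
      vertex 10.6 17.9 16.0
    endloop
  endfacet
  facet normal 0.5049 0.8632 0.0000
    outer loop
      vertex 15.9 14.8 0.0
      vertex 10.6 17.9 16.0
      vertex 15.9 14.8 16.0
    endloop
  endfacet
  facet normal -0.1775 0.9841 0.0000
    outer loop
      vertex 10.6 17.9 0.0
      vertex 4.5 16.8 0.0
      vertex 4.5 16.8 16.0
    endloop
  endfacet
  facet normal -0.1775 0.9841 0.0000
    outer loop
      vertex 10.6 17.9 0.0
      vertex 4.5 16.8 16.0
      vertex 10.6 17.9 16.0
    endloop
  endfacet
  facet normal -0.7615 0.6481 0.0000
    outer loop
      vertex 4.5 16.8 0.0
      vertex 0.5 12.1 0.0
      vertex 0.5 12.1 16.0
    endloop
  endfacet
  facet normal -0.7615 0.6481 0.0000
    outer loop
      vertex 4.5 16.8 0.0
      vertex 0.5 12.1 16.0
      vertex 4.5 16.8 16.0
    endloop
  endfacet
  facet normal -1.0000 0.0000 0.0000
    outer loop
      vertex 0.5 12.1 0.0
      vertex 0.5 5.9 0.0
      vertex 0.5 5.9 16.0
    endloop
  endfacet
  facet normal -1.0000 0.0000 0.0000
    outer loop
      vertex 0.5 12.1 0.0
      vertex 0.5 5.9 16.0
      vertex 0.5 12.1 16.0
    endloop
  endfacet
  facet normal -0.7615 -0.6481 0.0000
    outer loop
      vertex 0.5 5.9 0.0
      vertex 4.5 1.2 0.0
      vertex 4.5 1.2 16.0
    endloop
  endfacet
  facet normal -0.7615 -0.6481 0.0000
    outer loop
      vertex 0.5 5.9 0.0
      vertex 4.5 1.2 16.0
      vertex 0.5 5.9 16.0
    endloop
  endfacet
  facet normal -0.1775 -0.9841 0.0000
    outer loop
      vertex 4.5 1.2 0.0
      vertex 10.6 0.1 0.0
      vertex 10.6 0.1 16.0
    endloop
  endfacet
  facet normal -0.1775 -0.9841 0.0000
    outer loop
      vertex 4.5 1.2 0.0
      vertex 10.6 0.1 16.0
      vertex 4.5 1.2 16.0
    endloop
  endfacet
  facet normal 0.5049 -0.8632 0.0000
    outer loop
      vertex 10.6 0.1 0.0
      vertex 15.9 3.2 0.0
      vertex 15.9 3.2 16.0
    endloop
  endfacet
  facet normal 0.5049 -0.8632 0.0000
    outer loop
      vertex 10.6 0.1 0.0
      vertex 15.9 3.2 16.0
      vertex 10.6 0.1 16.0
    endloop
  endfacet
  facet normal 0.9403 -0.3404 0.0000
    outer loop
      vertex 15.9 3.2 0.0
      vertex 18.0 9.0 0.0
      vertex 18.0 9.0 16.0
    endloop
  endfacet
  facet normal 0.9403 -0.3404 0.0000
    outer loop
      vertex 15.9 3.2 0.0
      vertex 18.0 9.0 16.0
      vertex 15.9 3.2 16.0
    endloop
  endfacet
endsolid part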